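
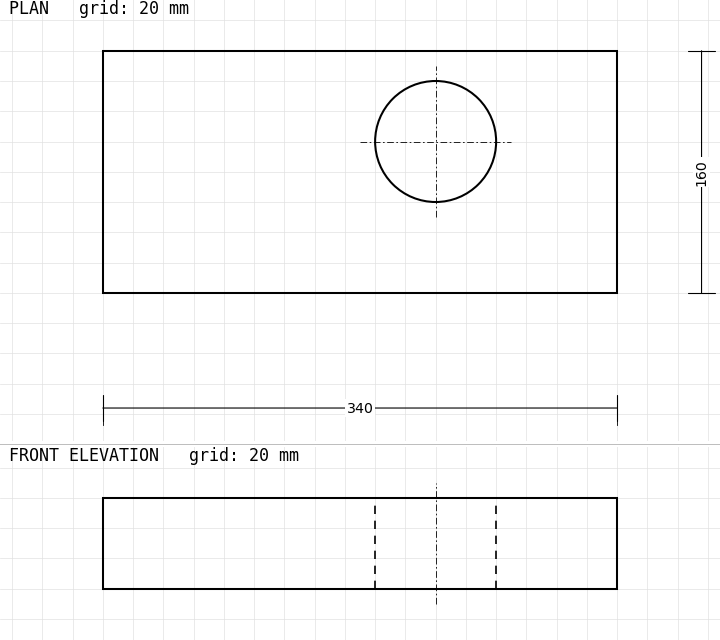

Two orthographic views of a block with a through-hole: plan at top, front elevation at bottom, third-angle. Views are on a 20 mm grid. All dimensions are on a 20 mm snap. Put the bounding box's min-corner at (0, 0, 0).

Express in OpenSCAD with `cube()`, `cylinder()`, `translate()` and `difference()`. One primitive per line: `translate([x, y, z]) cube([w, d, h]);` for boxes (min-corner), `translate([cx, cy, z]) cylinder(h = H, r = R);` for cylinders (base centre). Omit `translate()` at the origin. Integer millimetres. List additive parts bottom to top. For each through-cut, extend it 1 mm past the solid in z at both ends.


difference() {
  cube([340, 160, 60]);
  translate([220, 100, -1]) cylinder(h = 62, r = 40);
}


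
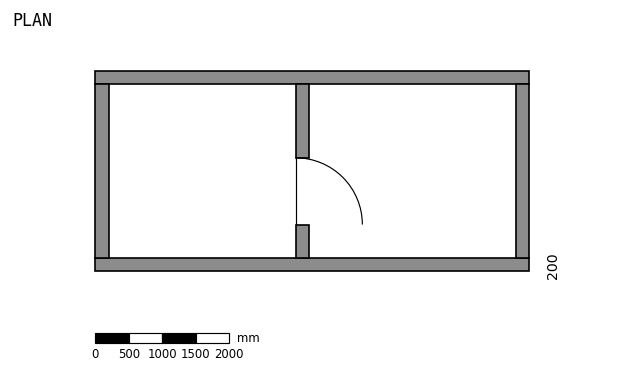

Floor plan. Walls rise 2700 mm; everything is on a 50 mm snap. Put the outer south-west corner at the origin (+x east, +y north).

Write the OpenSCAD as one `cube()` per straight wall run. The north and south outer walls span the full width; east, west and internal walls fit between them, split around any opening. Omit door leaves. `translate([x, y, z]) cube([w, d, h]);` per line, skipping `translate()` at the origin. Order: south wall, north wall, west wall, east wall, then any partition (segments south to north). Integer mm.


cube([6500, 200, 2700]);
translate([0, 2800, 0]) cube([6500, 200, 2700]);
translate([0, 200, 0]) cube([200, 2600, 2700]);
translate([6300, 200, 0]) cube([200, 2600, 2700]);
translate([3000, 200, 0]) cube([200, 500, 2700]);
translate([3000, 1700, 0]) cube([200, 1100, 2700]);


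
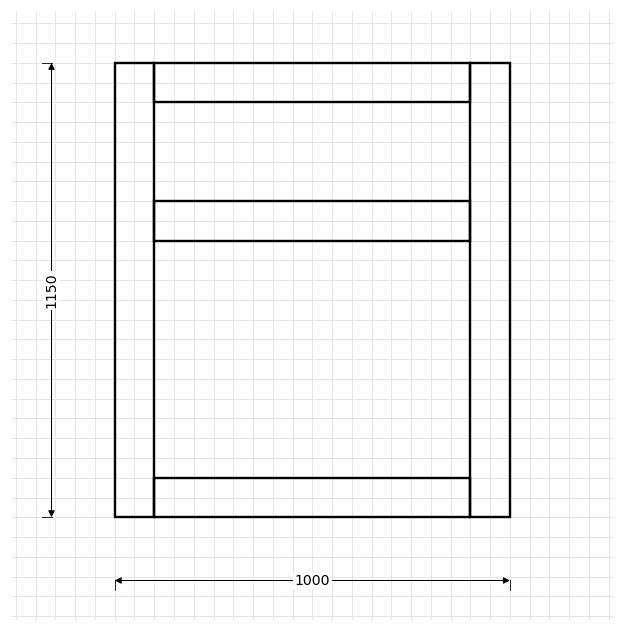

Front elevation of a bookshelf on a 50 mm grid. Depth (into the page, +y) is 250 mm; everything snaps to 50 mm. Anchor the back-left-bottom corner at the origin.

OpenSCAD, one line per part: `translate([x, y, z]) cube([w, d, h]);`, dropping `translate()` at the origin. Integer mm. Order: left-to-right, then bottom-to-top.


cube([100, 250, 1150]);
translate([100, 0, 0]) cube([800, 250, 100]);
translate([100, 0, 700]) cube([800, 250, 100]);
translate([100, 0, 1050]) cube([800, 250, 100]);
translate([900, 0, 0]) cube([100, 250, 1150]);


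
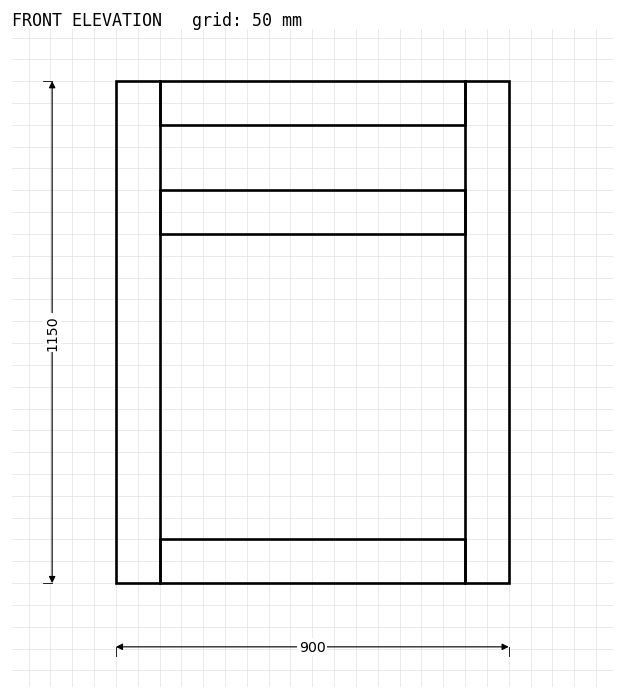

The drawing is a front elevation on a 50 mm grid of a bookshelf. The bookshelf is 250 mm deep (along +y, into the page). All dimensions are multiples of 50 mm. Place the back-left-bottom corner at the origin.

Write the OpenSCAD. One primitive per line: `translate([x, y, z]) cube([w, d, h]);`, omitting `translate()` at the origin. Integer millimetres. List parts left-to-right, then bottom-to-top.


cube([100, 250, 1150]);
translate([100, 0, 0]) cube([700, 250, 100]);
translate([100, 0, 800]) cube([700, 250, 100]);
translate([100, 0, 1050]) cube([700, 250, 100]);
translate([800, 0, 0]) cube([100, 250, 1150]);


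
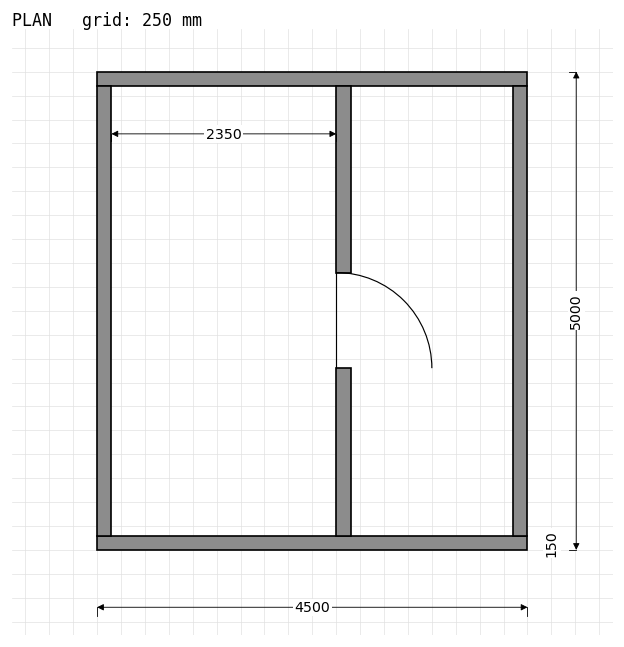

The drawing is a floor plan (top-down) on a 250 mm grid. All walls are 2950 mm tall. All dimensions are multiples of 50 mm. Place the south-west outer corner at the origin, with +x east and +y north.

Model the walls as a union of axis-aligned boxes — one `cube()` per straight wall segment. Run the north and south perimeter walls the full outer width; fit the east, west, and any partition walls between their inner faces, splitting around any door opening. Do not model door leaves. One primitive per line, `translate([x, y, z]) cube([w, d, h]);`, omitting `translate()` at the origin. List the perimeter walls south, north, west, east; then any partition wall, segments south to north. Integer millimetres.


cube([4500, 150, 2950]);
translate([0, 4850, 0]) cube([4500, 150, 2950]);
translate([0, 150, 0]) cube([150, 4700, 2950]);
translate([4350, 150, 0]) cube([150, 4700, 2950]);
translate([2500, 150, 0]) cube([150, 1750, 2950]);
translate([2500, 2900, 0]) cube([150, 1950, 2950]);


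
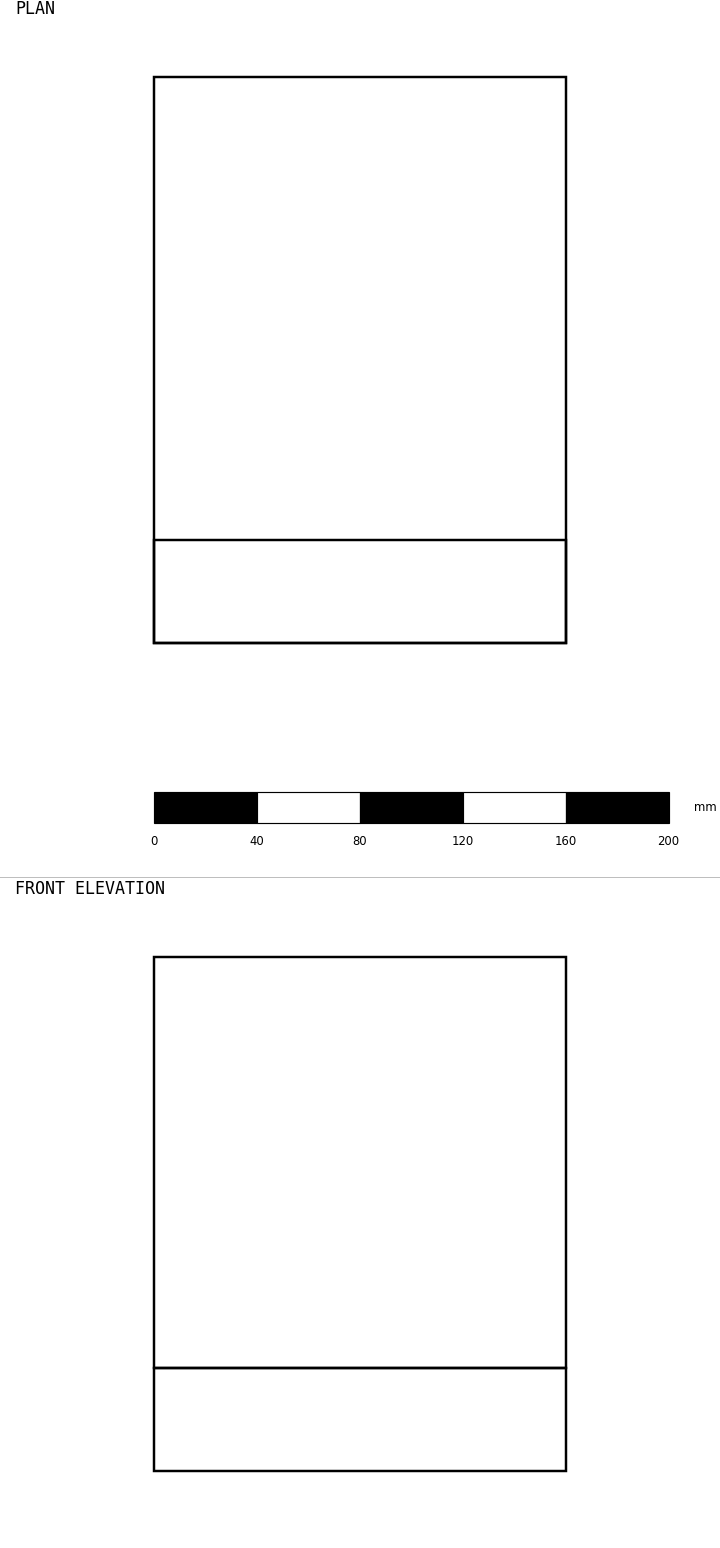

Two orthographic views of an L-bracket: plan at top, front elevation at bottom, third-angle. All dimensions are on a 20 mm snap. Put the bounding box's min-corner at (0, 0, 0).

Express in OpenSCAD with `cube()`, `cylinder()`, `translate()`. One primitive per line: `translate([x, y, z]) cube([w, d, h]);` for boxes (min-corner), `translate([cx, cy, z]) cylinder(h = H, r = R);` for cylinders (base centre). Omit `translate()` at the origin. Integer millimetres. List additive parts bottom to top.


cube([160, 220, 40]);
translate([0, 0, 40]) cube([160, 40, 160]);


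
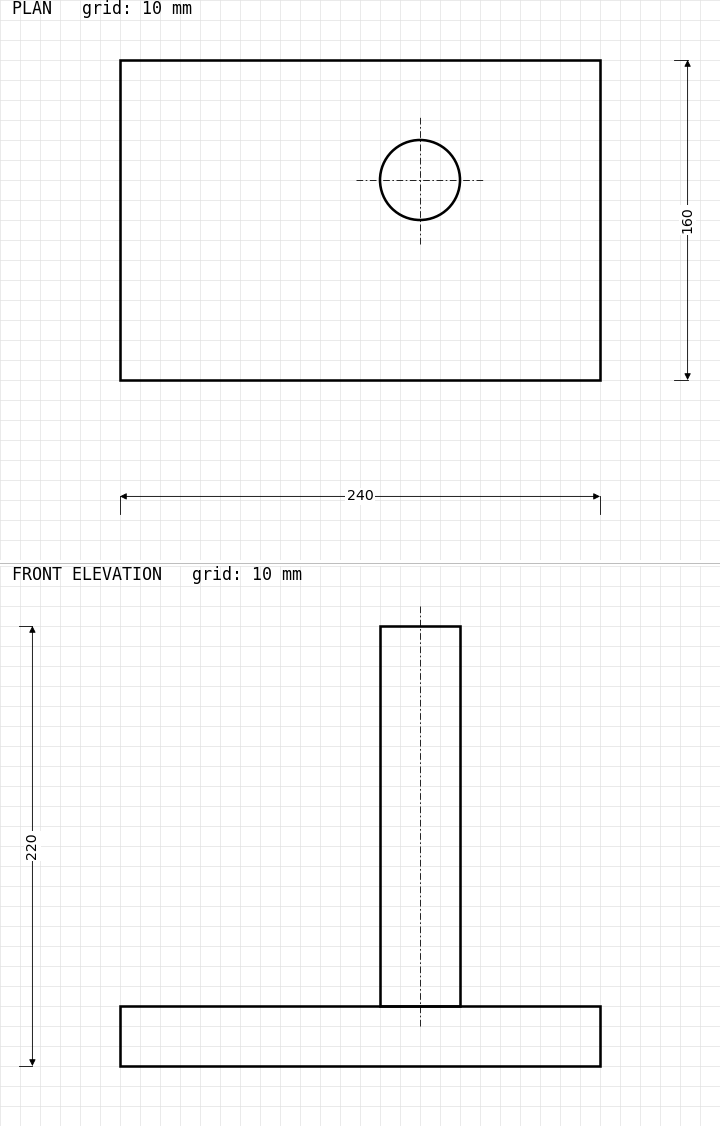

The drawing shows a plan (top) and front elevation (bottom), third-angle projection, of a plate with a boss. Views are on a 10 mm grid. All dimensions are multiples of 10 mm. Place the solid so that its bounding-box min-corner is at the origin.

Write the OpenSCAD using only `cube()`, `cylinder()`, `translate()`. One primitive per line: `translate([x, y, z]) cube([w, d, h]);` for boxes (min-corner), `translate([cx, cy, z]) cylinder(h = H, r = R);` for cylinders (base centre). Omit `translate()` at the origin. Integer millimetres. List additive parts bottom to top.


cube([240, 160, 30]);
translate([150, 100, 30]) cylinder(h = 190, r = 20);


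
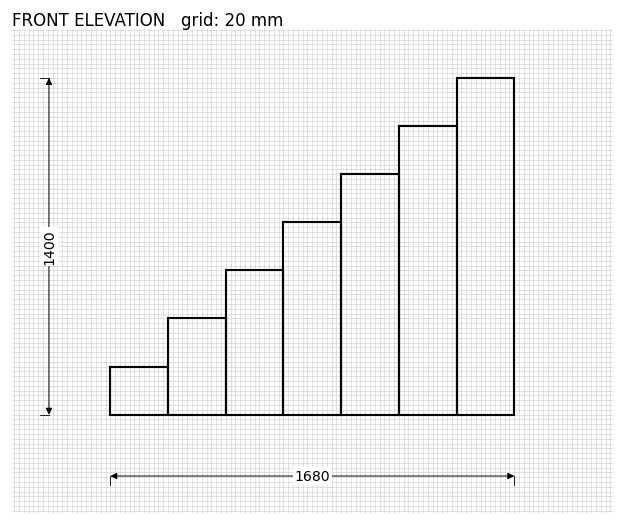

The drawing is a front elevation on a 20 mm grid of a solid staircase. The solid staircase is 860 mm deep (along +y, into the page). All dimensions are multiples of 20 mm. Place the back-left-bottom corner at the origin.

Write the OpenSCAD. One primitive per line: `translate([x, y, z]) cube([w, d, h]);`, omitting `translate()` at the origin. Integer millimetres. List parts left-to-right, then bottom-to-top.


cube([240, 860, 200]);
translate([240, 0, 0]) cube([240, 860, 400]);
translate([480, 0, 0]) cube([240, 860, 600]);
translate([720, 0, 0]) cube([240, 860, 800]);
translate([960, 0, 0]) cube([240, 860, 1000]);
translate([1200, 0, 0]) cube([240, 860, 1200]);
translate([1440, 0, 0]) cube([240, 860, 1400]);


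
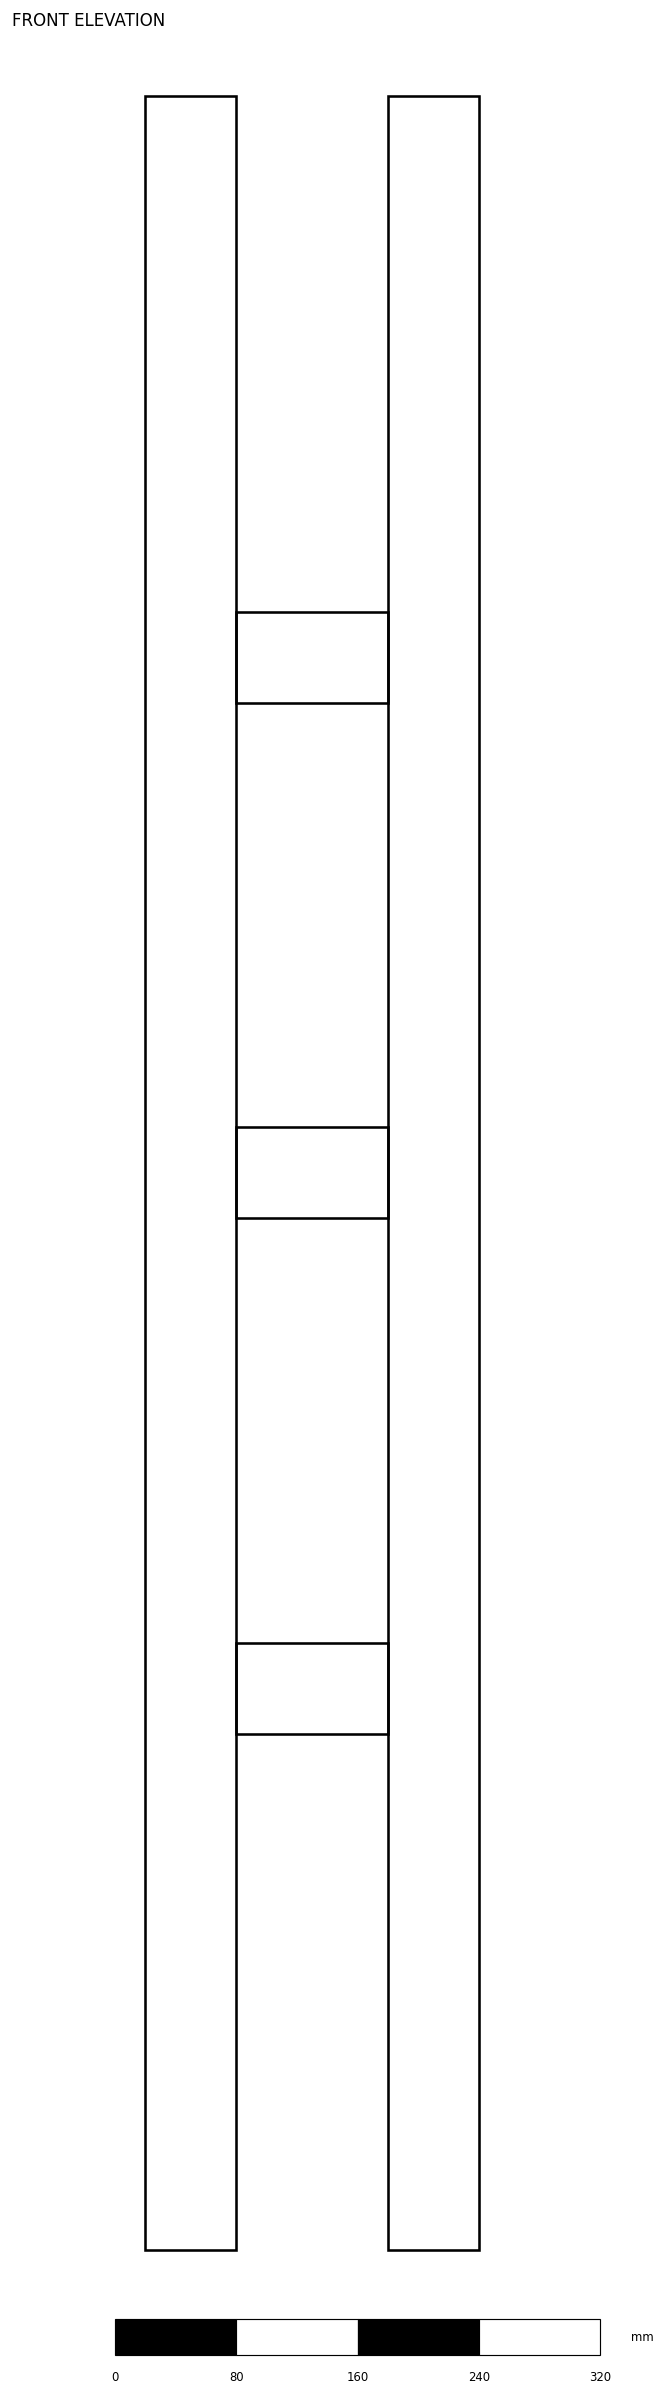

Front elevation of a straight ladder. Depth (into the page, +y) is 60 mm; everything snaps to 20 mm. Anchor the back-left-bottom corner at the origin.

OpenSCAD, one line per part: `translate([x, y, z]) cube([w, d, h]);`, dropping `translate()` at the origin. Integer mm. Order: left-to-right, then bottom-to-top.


cube([60, 60, 1420]);
translate([60, 0, 340]) cube([100, 60, 60]);
translate([60, 0, 680]) cube([100, 60, 60]);
translate([60, 0, 1020]) cube([100, 60, 60]);
translate([160, 0, 0]) cube([60, 60, 1420]);


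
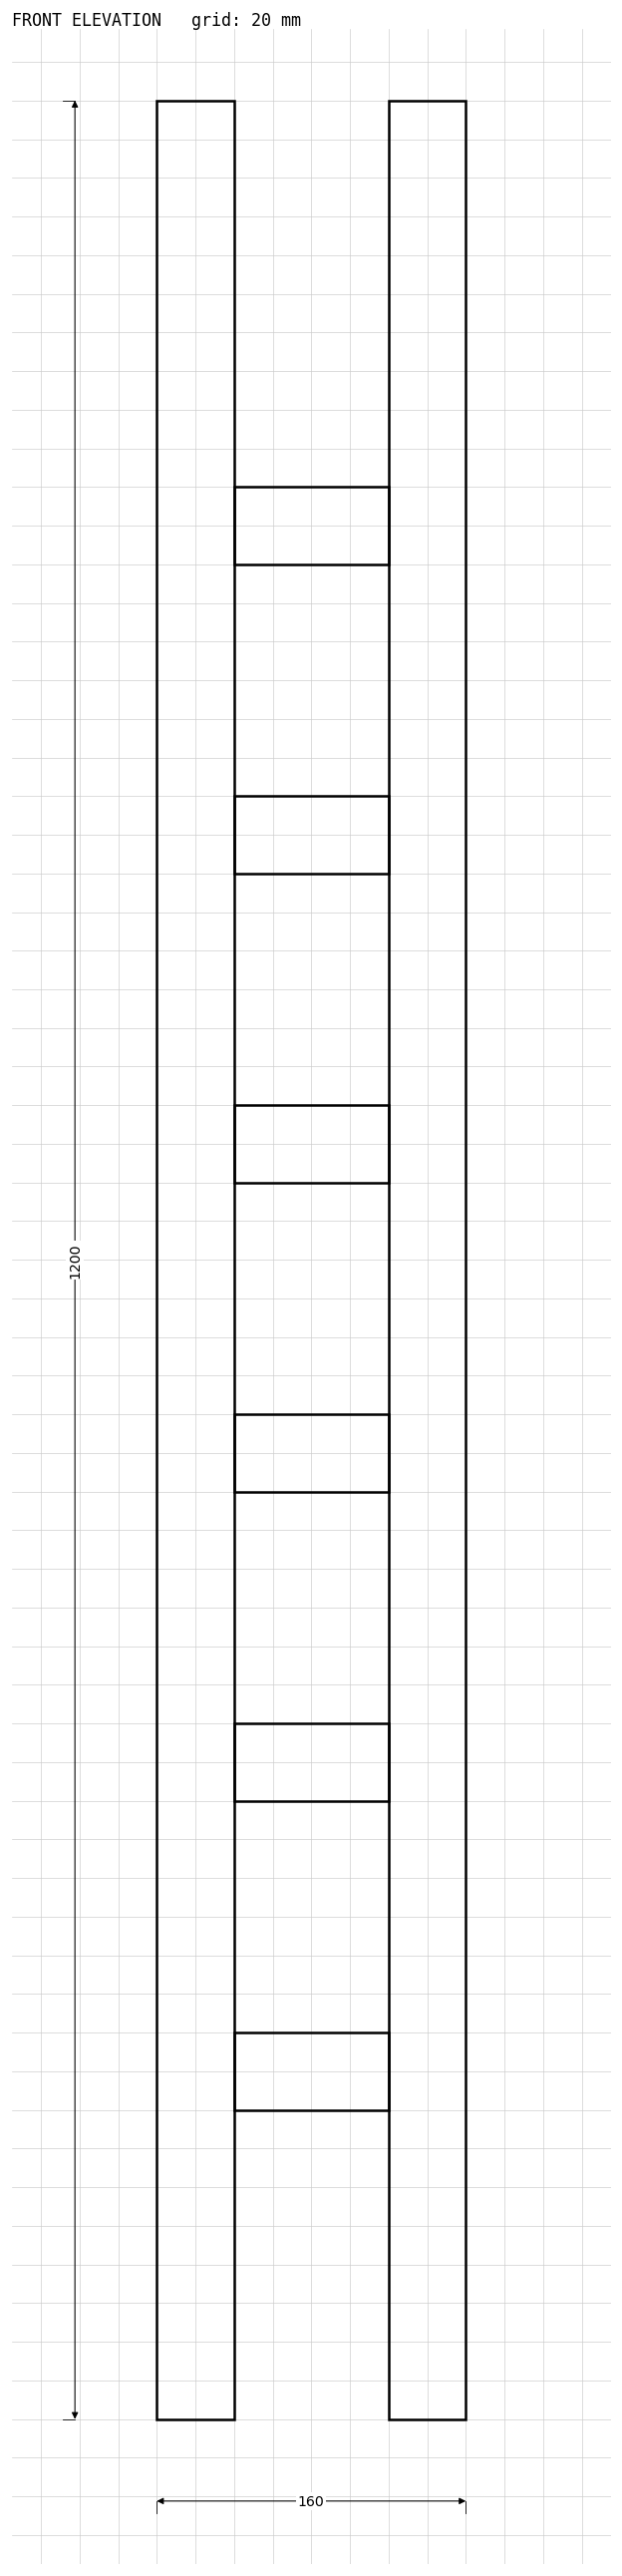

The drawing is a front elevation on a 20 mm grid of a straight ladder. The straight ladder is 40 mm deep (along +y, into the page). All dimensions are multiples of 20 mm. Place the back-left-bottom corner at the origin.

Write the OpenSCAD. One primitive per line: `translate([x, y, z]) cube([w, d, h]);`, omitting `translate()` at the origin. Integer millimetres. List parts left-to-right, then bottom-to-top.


cube([40, 40, 1200]);
translate([40, 0, 160]) cube([80, 40, 40]);
translate([40, 0, 320]) cube([80, 40, 40]);
translate([40, 0, 480]) cube([80, 40, 40]);
translate([40, 0, 640]) cube([80, 40, 40]);
translate([40, 0, 800]) cube([80, 40, 40]);
translate([40, 0, 960]) cube([80, 40, 40]);
translate([120, 0, 0]) cube([40, 40, 1200]);


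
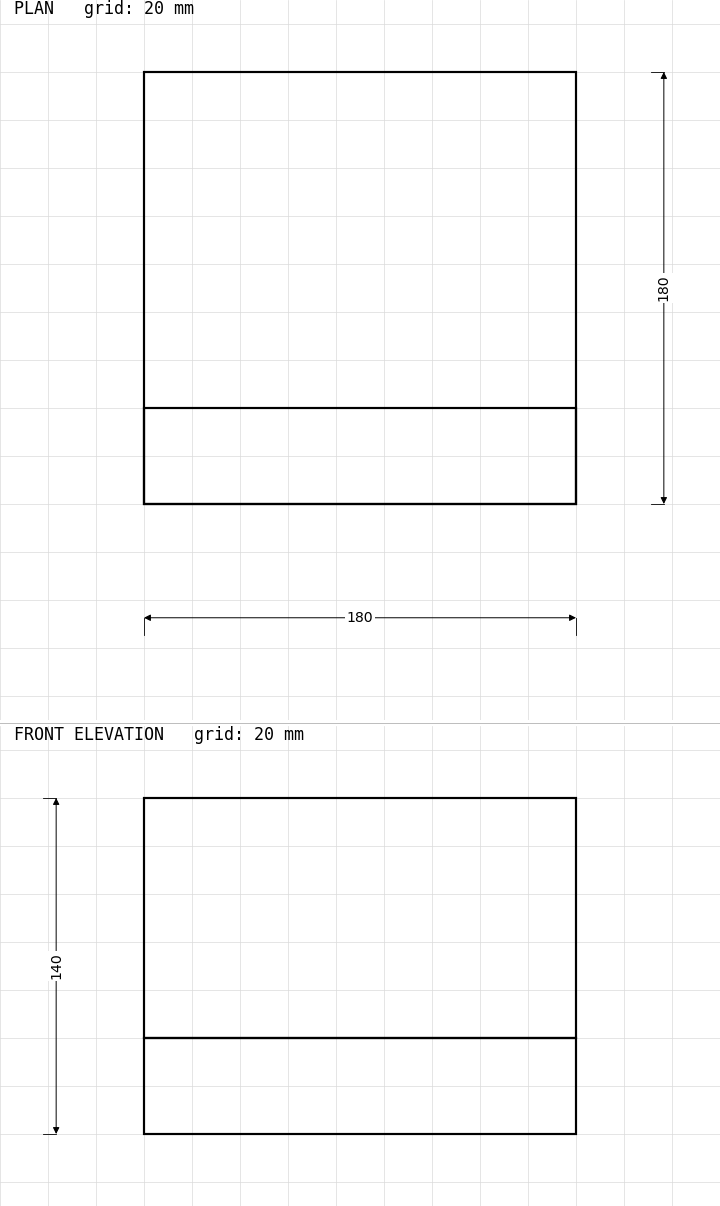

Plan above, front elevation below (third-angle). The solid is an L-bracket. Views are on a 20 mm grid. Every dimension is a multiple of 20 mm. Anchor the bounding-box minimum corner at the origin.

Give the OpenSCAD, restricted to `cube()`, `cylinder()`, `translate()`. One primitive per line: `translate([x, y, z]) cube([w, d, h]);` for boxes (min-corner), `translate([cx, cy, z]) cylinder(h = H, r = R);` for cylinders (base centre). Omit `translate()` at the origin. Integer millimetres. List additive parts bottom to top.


cube([180, 180, 40]);
translate([0, 0, 40]) cube([180, 40, 100]);


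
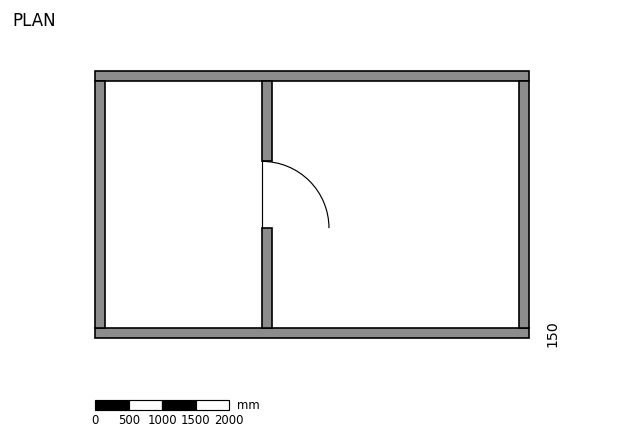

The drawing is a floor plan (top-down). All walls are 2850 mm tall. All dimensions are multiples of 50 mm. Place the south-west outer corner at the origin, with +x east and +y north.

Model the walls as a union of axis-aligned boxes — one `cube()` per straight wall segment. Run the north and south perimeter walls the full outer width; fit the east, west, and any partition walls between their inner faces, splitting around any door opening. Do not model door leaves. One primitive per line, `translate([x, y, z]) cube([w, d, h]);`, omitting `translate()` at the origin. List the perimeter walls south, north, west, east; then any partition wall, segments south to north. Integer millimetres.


cube([6500, 150, 2850]);
translate([0, 3850, 0]) cube([6500, 150, 2850]);
translate([0, 150, 0]) cube([150, 3700, 2850]);
translate([6350, 150, 0]) cube([150, 3700, 2850]);
translate([2500, 150, 0]) cube([150, 1500, 2850]);
translate([2500, 2650, 0]) cube([150, 1200, 2850]);


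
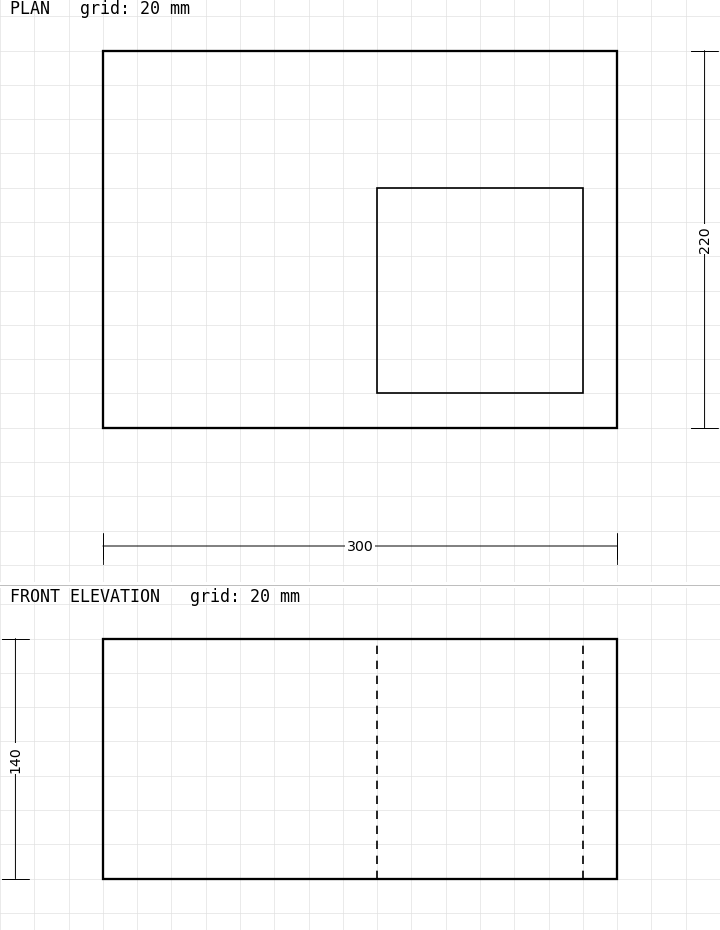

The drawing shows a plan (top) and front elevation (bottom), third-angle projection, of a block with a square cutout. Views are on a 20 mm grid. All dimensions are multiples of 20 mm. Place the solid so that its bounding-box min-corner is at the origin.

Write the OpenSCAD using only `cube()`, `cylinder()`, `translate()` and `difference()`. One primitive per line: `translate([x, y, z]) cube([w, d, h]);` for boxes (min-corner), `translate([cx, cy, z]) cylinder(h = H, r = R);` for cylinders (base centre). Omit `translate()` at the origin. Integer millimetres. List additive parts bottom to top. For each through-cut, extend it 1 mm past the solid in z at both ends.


difference() {
  cube([300, 220, 140]);
  translate([160, 20, -1]) cube([120, 120, 142]);
}


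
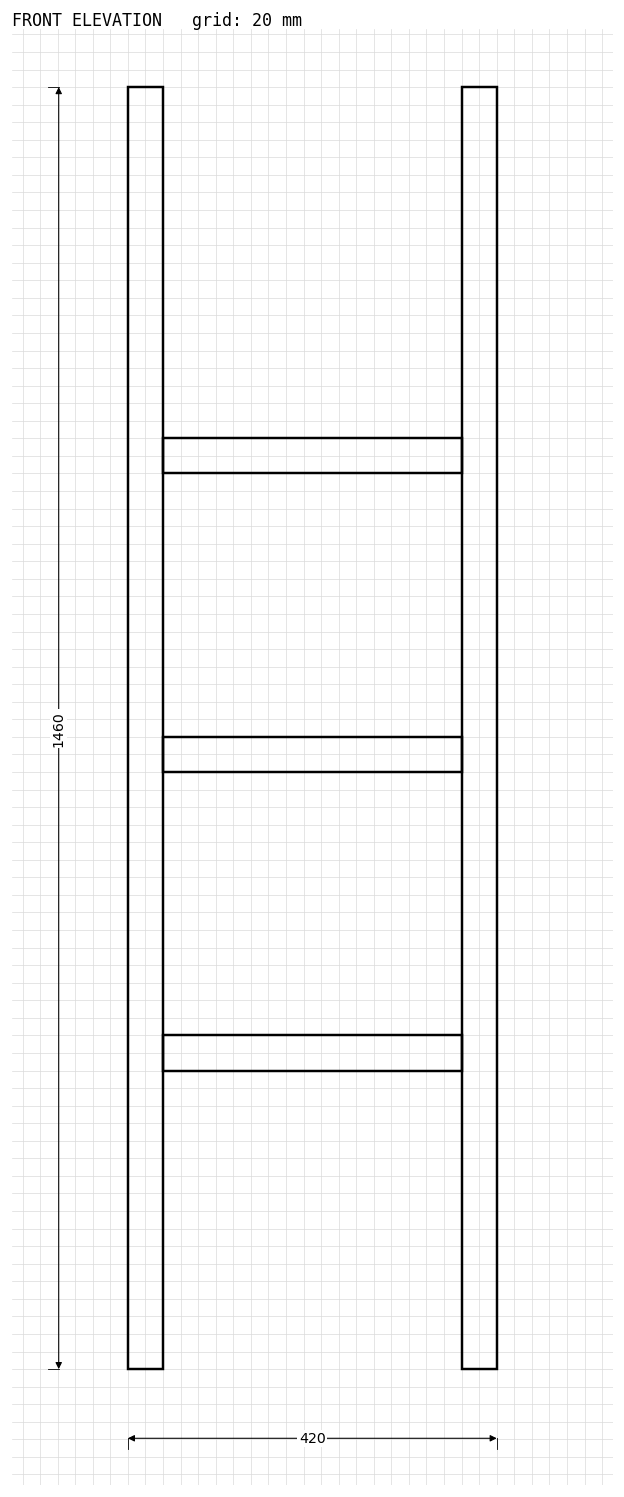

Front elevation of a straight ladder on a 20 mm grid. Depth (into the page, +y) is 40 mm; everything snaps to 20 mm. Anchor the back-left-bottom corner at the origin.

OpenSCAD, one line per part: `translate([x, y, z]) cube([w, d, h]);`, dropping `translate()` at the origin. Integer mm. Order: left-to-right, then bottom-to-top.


cube([40, 40, 1460]);
translate([40, 0, 340]) cube([340, 40, 40]);
translate([40, 0, 680]) cube([340, 40, 40]);
translate([40, 0, 1020]) cube([340, 40, 40]);
translate([380, 0, 0]) cube([40, 40, 1460]);


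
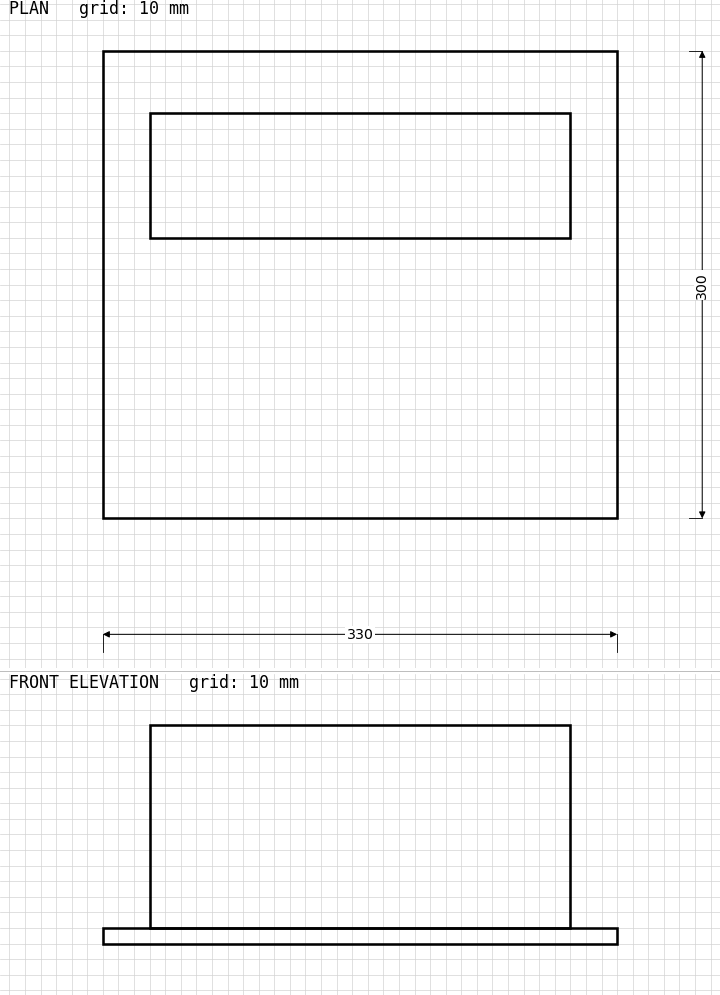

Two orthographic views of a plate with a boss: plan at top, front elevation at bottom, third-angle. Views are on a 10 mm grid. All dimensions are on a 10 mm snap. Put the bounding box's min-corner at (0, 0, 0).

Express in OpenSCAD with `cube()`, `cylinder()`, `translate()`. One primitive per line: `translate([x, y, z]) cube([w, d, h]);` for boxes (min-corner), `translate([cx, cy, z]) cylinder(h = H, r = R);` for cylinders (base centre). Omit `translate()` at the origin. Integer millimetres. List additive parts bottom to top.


cube([330, 300, 10]);
translate([30, 180, 10]) cube([270, 80, 130]);


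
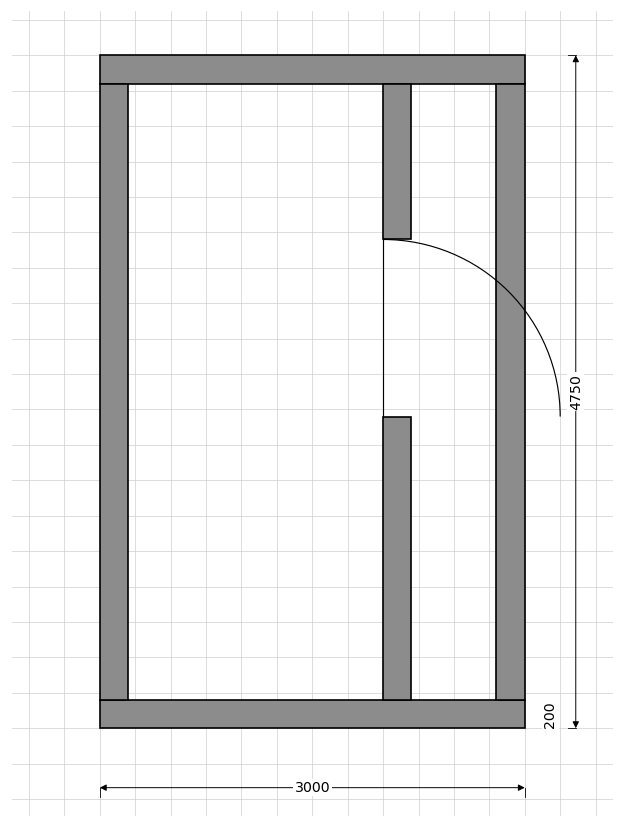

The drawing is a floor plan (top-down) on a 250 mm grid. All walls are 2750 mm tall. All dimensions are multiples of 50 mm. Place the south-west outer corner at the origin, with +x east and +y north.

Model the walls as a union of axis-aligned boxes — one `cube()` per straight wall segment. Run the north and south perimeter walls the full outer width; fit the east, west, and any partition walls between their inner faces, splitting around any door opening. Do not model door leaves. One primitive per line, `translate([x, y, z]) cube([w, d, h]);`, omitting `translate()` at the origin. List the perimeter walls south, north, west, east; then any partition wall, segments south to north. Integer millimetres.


cube([3000, 200, 2750]);
translate([0, 4550, 0]) cube([3000, 200, 2750]);
translate([0, 200, 0]) cube([200, 4350, 2750]);
translate([2800, 200, 0]) cube([200, 4350, 2750]);
translate([2000, 200, 0]) cube([200, 2000, 2750]);
translate([2000, 3450, 0]) cube([200, 1100, 2750]);


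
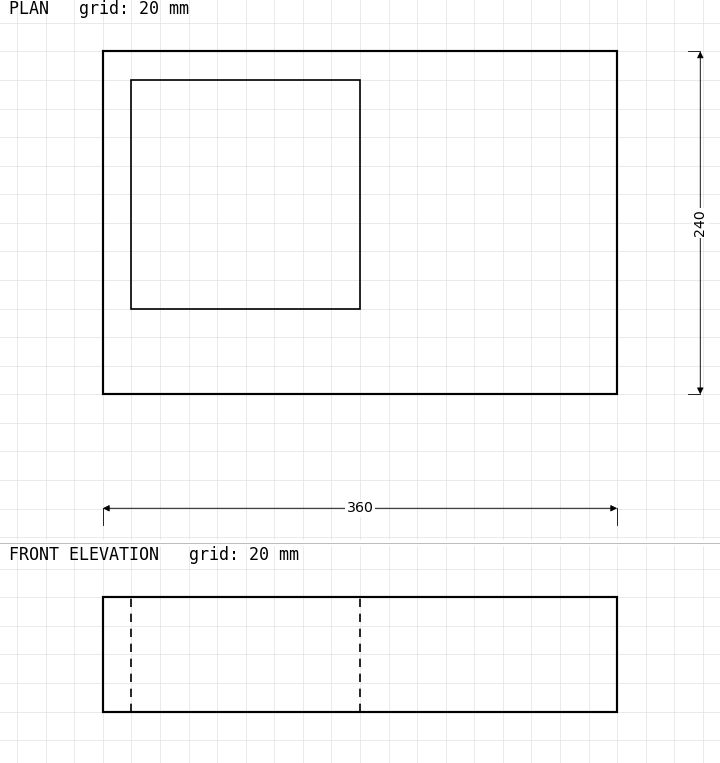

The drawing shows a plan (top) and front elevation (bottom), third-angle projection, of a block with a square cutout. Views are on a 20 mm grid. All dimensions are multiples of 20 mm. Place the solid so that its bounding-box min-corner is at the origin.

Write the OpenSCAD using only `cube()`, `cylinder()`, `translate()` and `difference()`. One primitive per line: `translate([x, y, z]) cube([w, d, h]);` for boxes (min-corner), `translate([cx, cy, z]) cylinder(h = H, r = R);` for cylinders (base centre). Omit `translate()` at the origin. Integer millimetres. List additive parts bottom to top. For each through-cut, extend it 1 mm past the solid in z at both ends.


difference() {
  cube([360, 240, 80]);
  translate([20, 60, -1]) cube([160, 160, 82]);
}


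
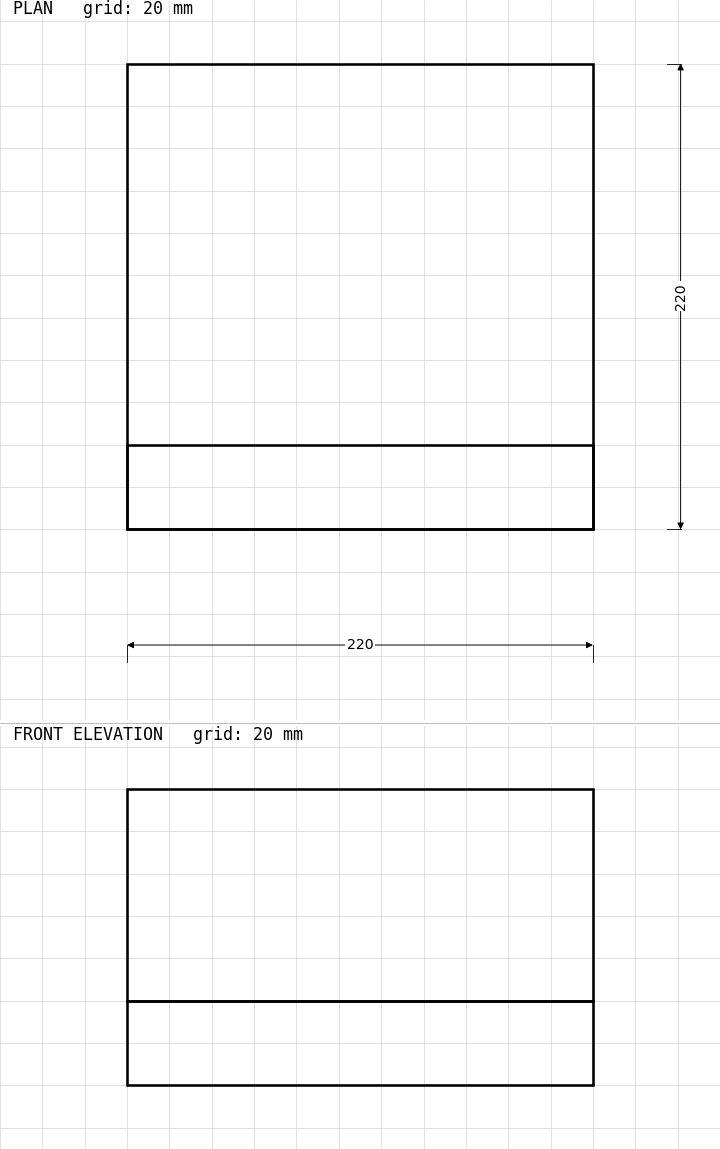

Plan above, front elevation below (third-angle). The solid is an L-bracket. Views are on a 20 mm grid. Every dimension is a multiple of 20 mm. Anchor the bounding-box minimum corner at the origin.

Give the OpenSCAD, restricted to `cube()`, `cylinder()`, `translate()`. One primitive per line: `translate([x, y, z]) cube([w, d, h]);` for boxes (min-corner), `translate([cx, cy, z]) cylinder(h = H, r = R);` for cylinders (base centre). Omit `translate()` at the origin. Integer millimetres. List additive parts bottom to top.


cube([220, 220, 40]);
translate([0, 0, 40]) cube([220, 40, 100]);


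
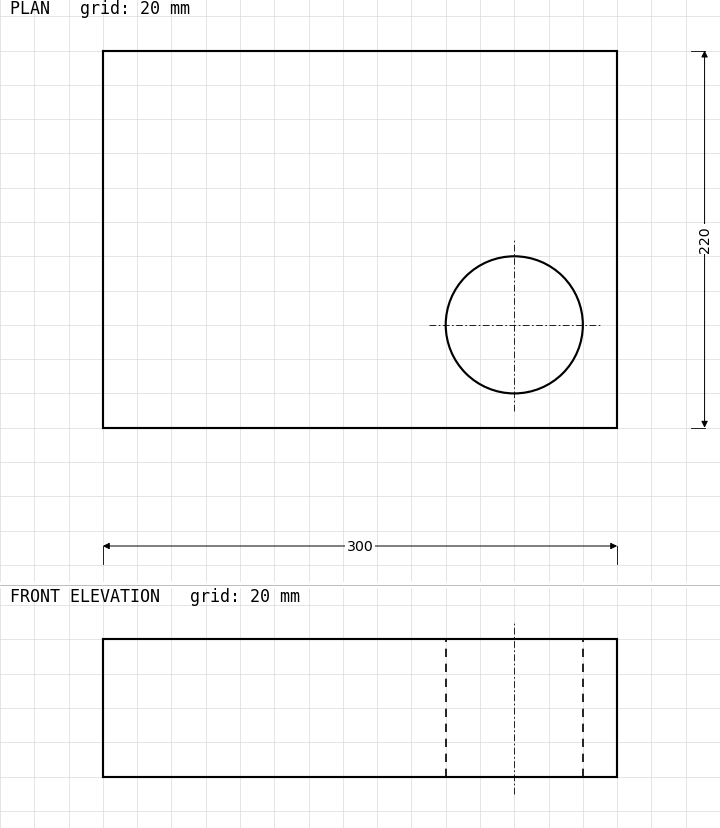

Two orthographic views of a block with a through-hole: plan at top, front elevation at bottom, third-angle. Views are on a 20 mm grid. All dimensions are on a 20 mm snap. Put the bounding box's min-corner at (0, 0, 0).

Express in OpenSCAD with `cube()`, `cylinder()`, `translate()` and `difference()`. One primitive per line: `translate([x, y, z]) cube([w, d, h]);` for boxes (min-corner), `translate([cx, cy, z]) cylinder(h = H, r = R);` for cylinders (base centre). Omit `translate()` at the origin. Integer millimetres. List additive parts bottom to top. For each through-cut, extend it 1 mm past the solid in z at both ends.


difference() {
  cube([300, 220, 80]);
  translate([240, 60, -1]) cylinder(h = 82, r = 40);
}


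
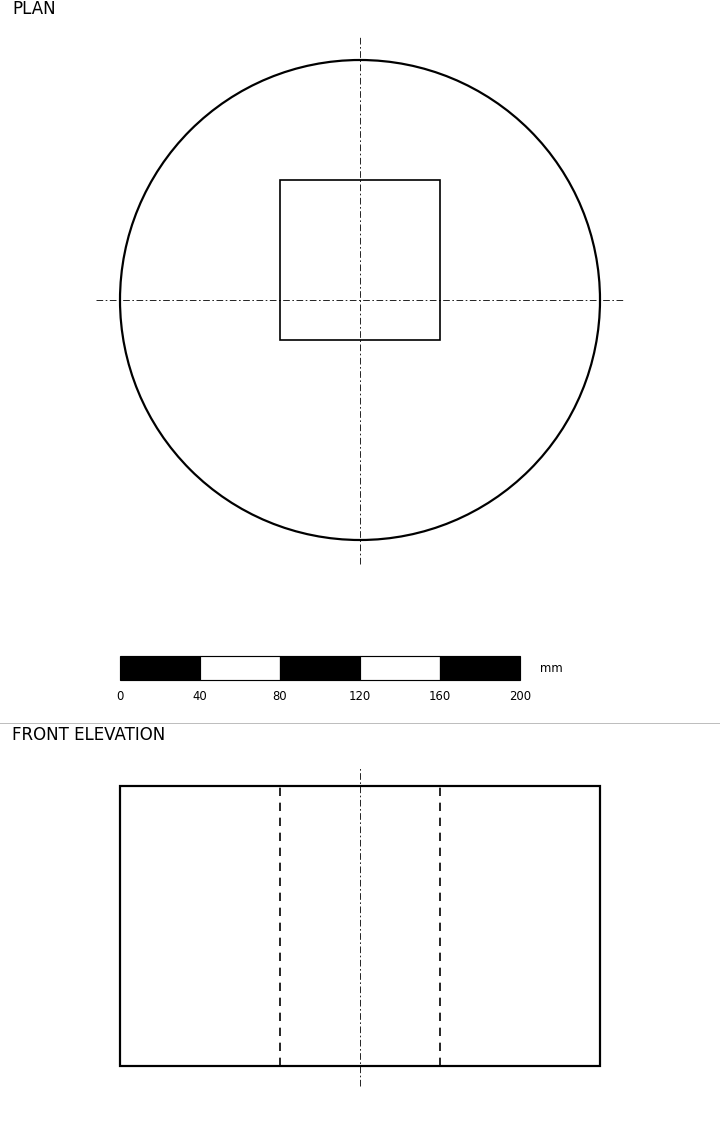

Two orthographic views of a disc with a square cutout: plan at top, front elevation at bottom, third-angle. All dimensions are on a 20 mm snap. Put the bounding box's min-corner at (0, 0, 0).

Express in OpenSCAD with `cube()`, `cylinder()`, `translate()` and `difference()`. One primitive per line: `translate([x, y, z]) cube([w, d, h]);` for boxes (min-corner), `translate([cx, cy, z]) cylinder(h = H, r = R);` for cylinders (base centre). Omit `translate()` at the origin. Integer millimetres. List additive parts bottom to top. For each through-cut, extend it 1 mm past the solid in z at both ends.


difference() {
  translate([120, 120, 0]) cylinder(h = 140, r = 120);
  translate([80, 100, -1]) cube([80, 80, 142]);
}


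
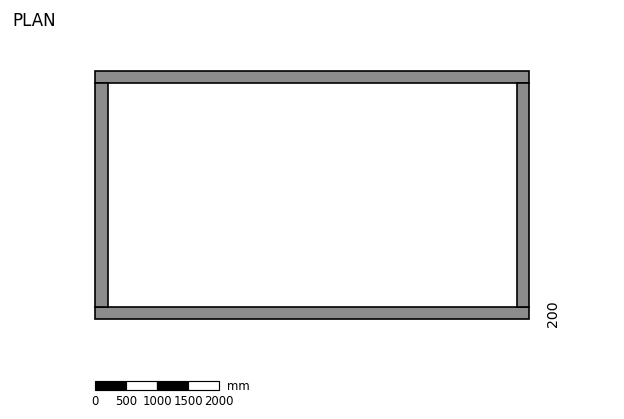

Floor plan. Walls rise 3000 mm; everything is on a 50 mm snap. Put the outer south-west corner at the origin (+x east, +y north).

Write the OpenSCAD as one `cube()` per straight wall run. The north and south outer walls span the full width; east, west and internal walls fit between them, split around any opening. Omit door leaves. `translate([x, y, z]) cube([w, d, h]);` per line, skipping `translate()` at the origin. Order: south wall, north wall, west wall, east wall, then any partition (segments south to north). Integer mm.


cube([7000, 200, 3000]);
translate([0, 3800, 0]) cube([7000, 200, 3000]);
translate([0, 200, 0]) cube([200, 3600, 3000]);
translate([6800, 200, 0]) cube([200, 3600, 3000]);


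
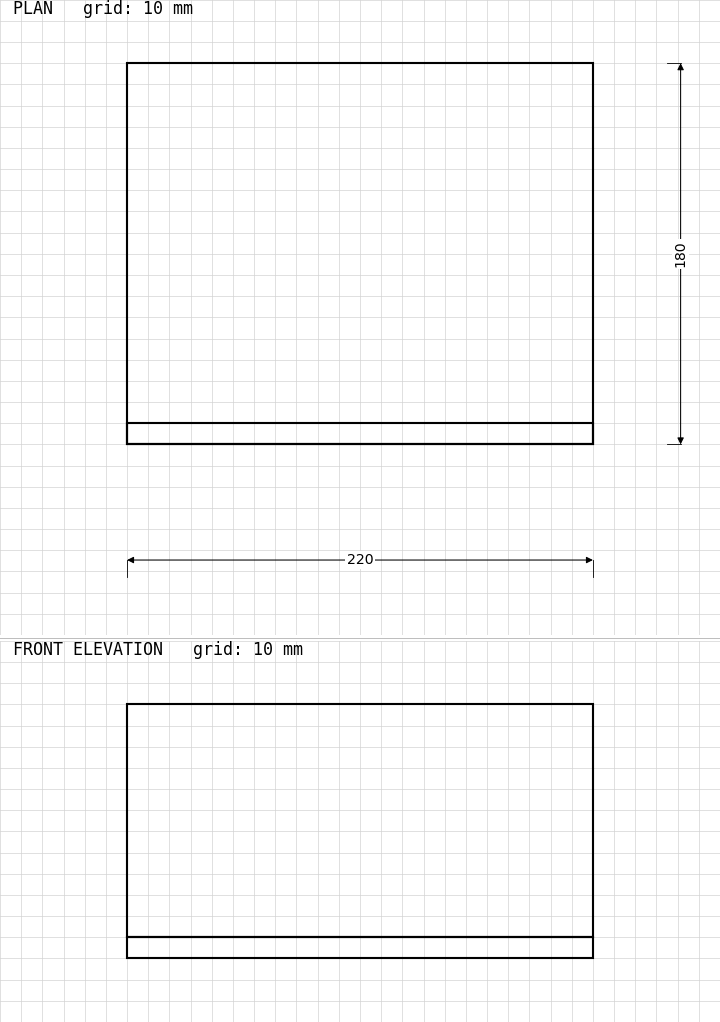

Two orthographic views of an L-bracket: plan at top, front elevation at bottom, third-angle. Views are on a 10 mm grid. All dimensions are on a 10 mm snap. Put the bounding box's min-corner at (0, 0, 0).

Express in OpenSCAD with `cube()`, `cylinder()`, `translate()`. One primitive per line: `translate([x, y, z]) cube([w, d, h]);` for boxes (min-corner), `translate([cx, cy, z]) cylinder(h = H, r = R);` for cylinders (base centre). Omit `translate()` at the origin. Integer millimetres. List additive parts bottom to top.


cube([220, 180, 10]);
translate([0, 0, 10]) cube([220, 10, 110]);


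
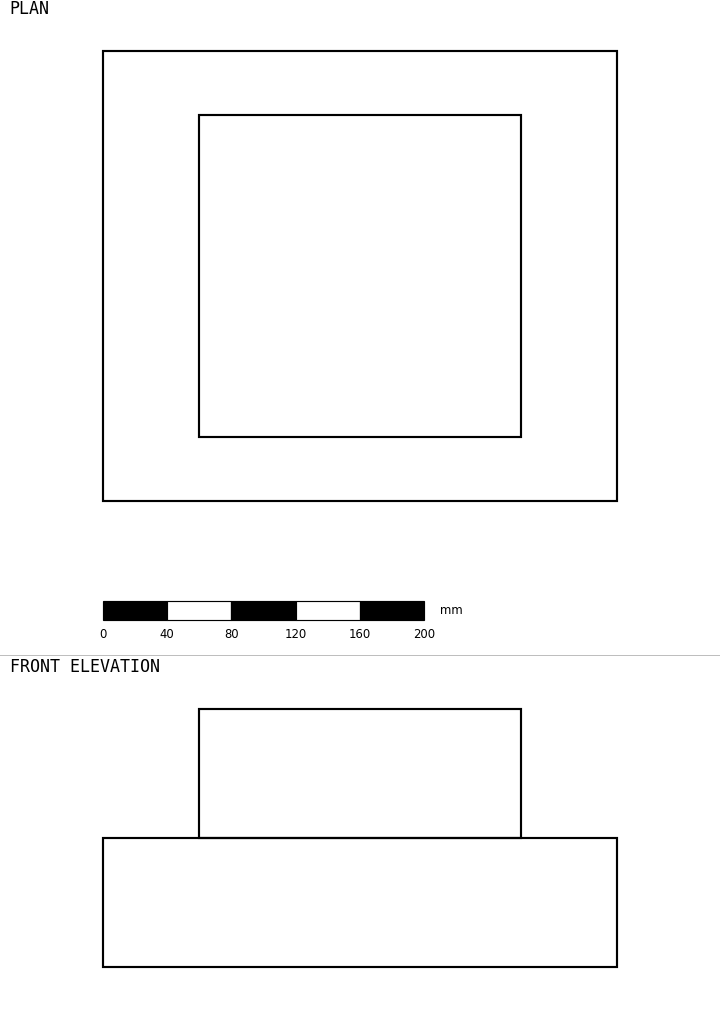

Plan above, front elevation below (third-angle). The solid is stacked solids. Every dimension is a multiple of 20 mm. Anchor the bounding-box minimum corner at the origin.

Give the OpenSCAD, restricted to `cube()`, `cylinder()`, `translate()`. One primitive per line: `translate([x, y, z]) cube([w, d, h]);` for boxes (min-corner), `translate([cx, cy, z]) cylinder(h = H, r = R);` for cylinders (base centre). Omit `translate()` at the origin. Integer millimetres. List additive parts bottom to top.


cube([320, 280, 80]);
translate([60, 40, 80]) cube([200, 200, 80]);


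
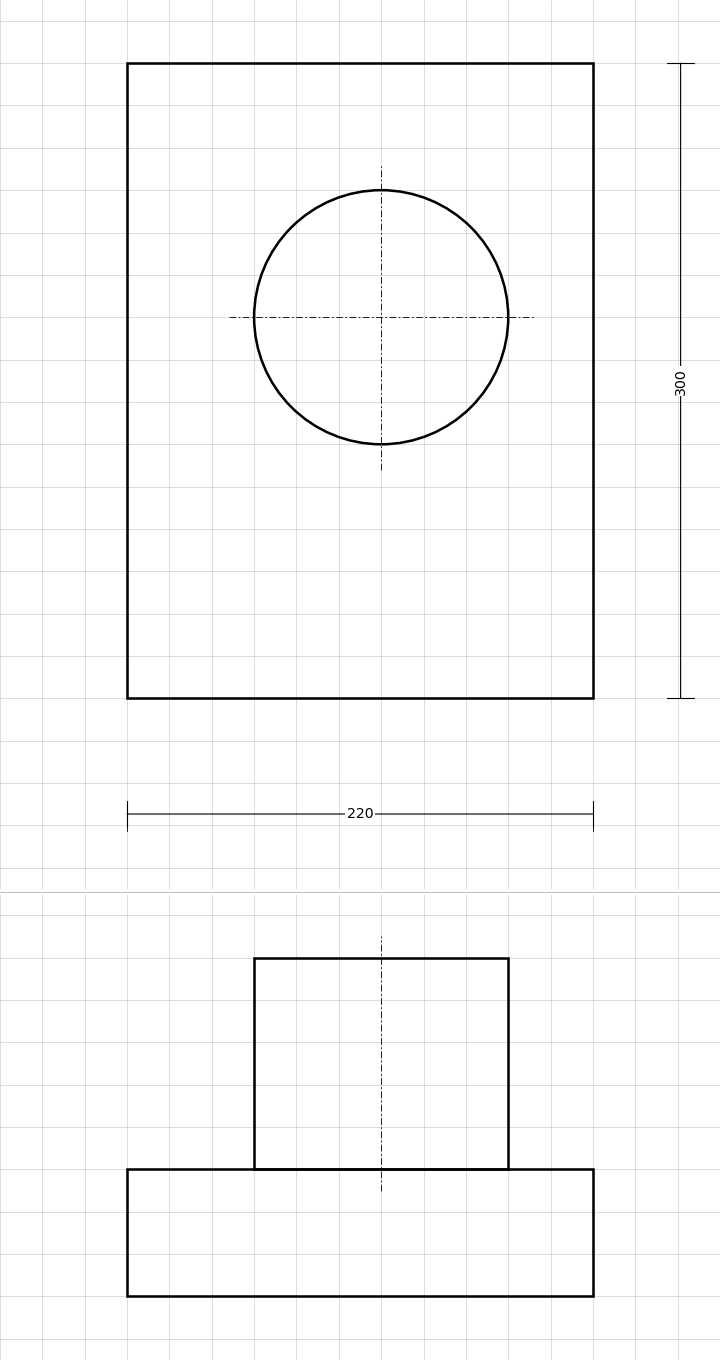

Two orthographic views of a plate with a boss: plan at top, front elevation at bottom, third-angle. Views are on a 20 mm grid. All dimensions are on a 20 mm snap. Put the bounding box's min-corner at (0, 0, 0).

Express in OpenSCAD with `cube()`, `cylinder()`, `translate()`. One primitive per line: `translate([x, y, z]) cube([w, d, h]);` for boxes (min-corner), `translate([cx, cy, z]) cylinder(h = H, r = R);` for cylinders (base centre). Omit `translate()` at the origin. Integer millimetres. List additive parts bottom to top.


cube([220, 300, 60]);
translate([120, 180, 60]) cylinder(h = 100, r = 60);


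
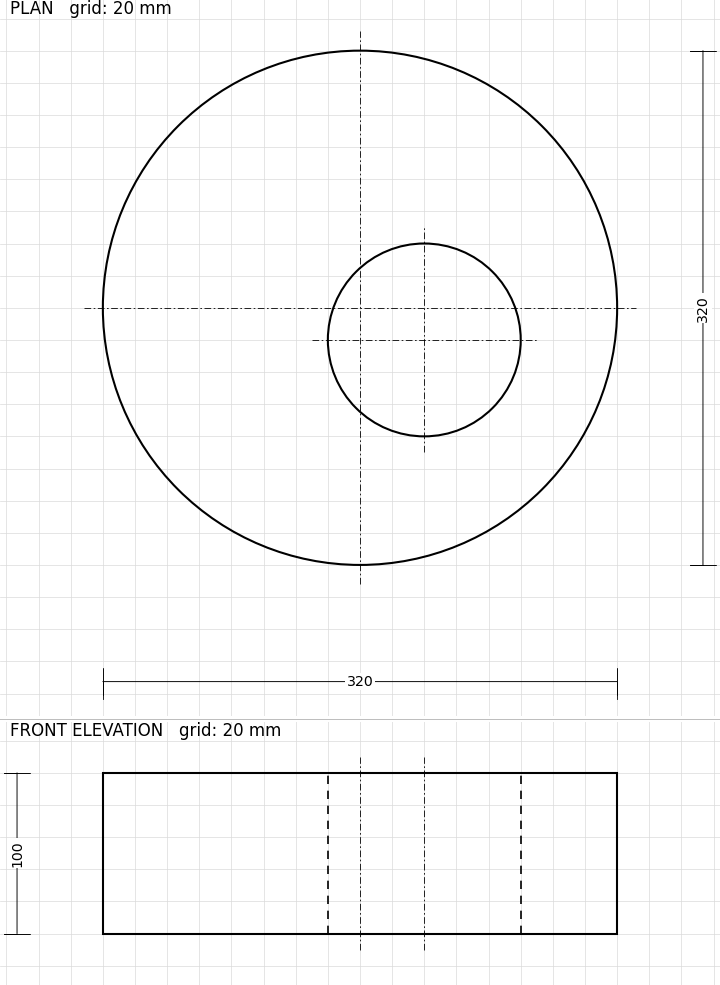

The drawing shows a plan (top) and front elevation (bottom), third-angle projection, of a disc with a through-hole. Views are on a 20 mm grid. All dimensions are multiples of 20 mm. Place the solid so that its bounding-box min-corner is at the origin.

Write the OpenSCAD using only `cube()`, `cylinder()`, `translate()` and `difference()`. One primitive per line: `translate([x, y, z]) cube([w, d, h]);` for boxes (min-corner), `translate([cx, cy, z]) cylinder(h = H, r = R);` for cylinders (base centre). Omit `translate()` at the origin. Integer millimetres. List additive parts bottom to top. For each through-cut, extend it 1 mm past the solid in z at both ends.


difference() {
  translate([160, 160, 0]) cylinder(h = 100, r = 160);
  translate([200, 140, -1]) cylinder(h = 102, r = 60);
}


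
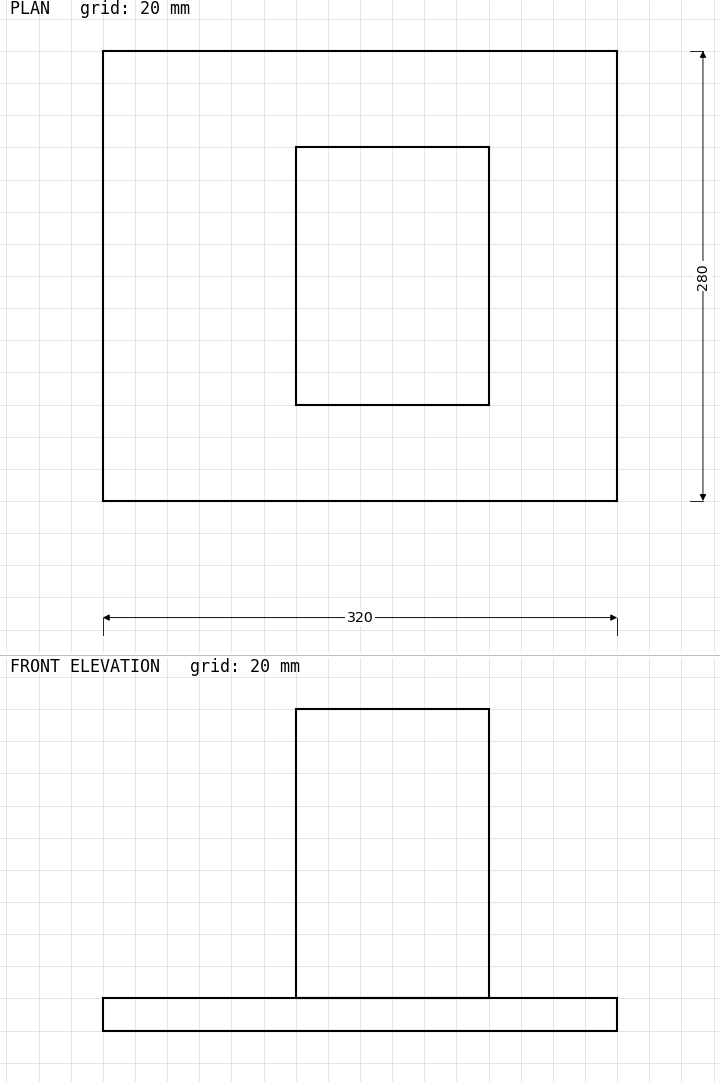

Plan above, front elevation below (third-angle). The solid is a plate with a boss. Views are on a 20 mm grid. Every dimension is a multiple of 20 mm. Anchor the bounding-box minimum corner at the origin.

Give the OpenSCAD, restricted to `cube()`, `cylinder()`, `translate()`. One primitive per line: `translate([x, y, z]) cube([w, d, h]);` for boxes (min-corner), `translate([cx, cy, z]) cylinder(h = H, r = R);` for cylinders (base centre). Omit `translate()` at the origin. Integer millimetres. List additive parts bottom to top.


cube([320, 280, 20]);
translate([120, 60, 20]) cube([120, 160, 180]);


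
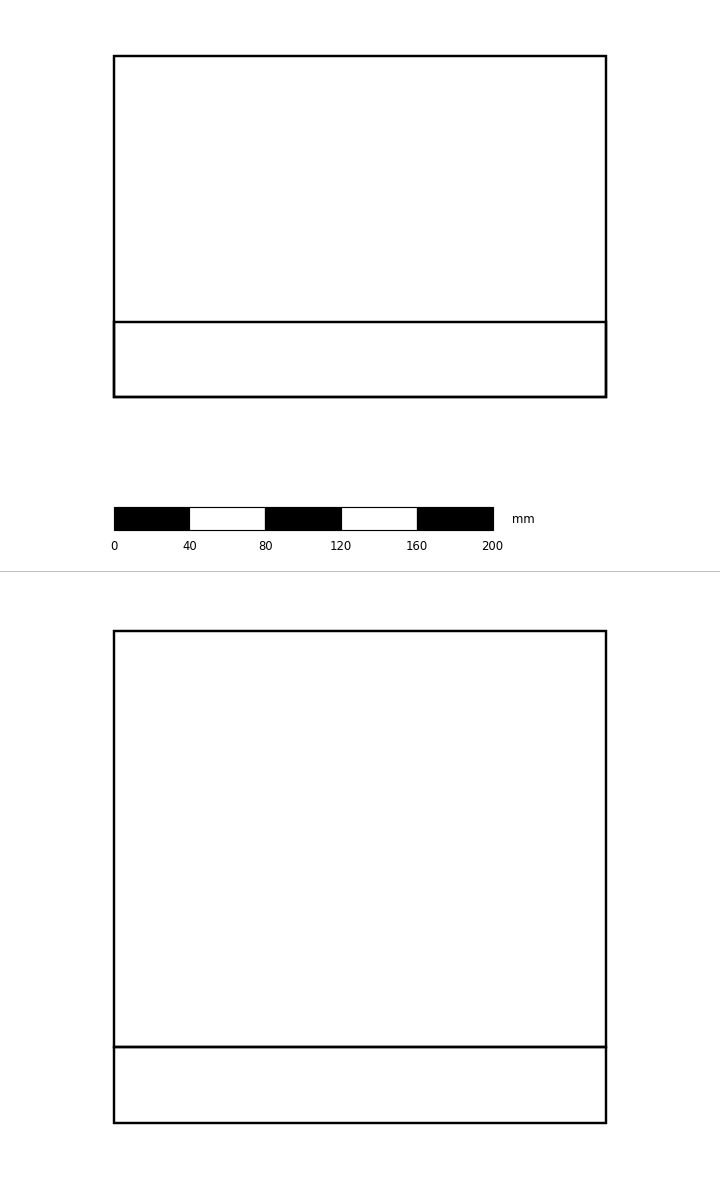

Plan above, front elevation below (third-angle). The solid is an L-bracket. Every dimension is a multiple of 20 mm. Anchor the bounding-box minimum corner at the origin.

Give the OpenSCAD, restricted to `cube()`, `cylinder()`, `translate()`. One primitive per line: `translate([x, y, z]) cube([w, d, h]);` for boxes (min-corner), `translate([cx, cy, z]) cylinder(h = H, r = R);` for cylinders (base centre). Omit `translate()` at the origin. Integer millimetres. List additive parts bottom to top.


cube([260, 180, 40]);
translate([0, 0, 40]) cube([260, 40, 220]);


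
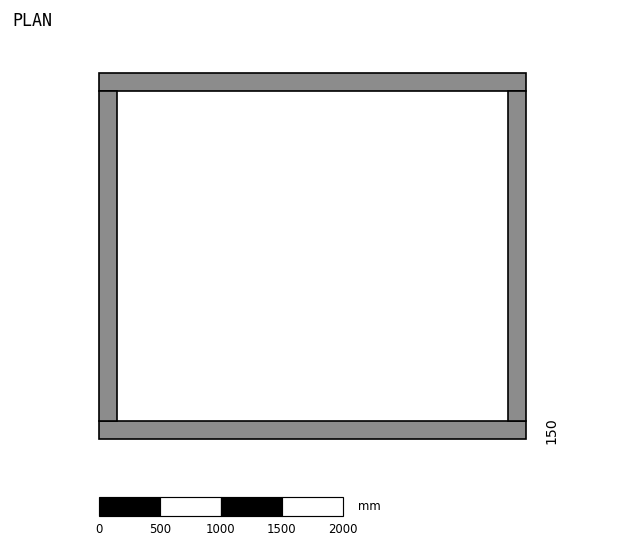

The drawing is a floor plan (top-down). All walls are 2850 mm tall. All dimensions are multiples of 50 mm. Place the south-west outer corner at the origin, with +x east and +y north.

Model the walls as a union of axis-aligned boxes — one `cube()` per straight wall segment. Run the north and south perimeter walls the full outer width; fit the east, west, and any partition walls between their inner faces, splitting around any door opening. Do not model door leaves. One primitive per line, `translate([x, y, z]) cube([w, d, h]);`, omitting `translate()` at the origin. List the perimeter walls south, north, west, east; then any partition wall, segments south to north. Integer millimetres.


cube([3500, 150, 2850]);
translate([0, 2850, 0]) cube([3500, 150, 2850]);
translate([0, 150, 0]) cube([150, 2700, 2850]);
translate([3350, 150, 0]) cube([150, 2700, 2850]);


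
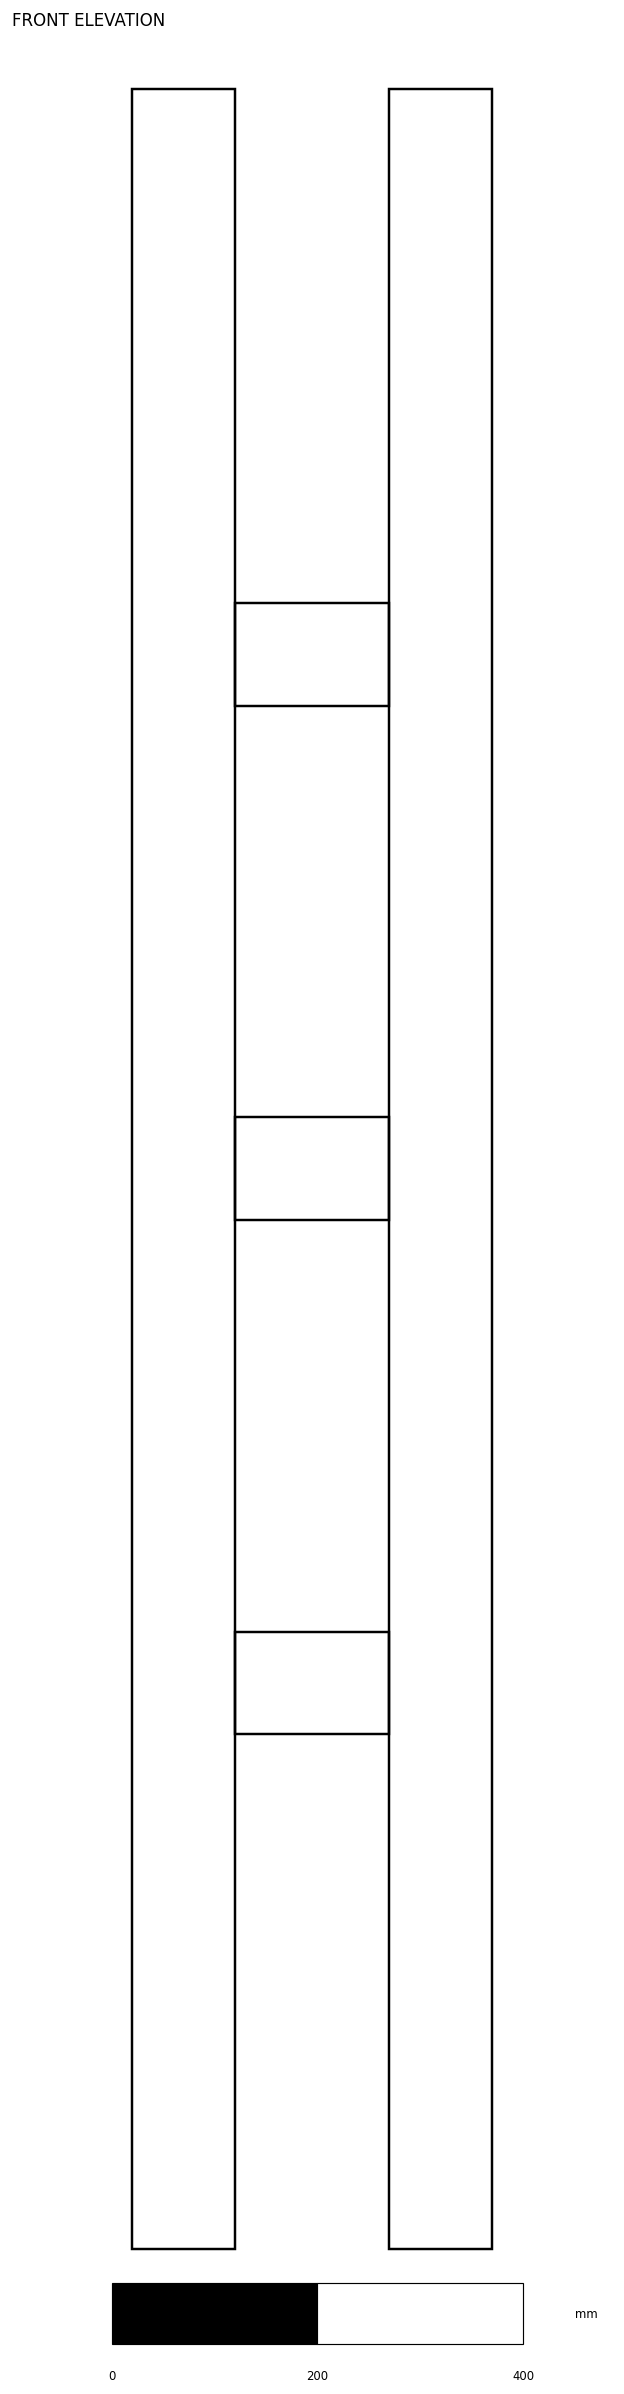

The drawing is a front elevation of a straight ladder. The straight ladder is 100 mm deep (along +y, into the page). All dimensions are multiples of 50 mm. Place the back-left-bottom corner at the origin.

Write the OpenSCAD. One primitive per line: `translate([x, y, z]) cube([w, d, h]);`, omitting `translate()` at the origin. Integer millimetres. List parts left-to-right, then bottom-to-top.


cube([100, 100, 2100]);
translate([100, 0, 500]) cube([150, 100, 100]);
translate([100, 0, 1000]) cube([150, 100, 100]);
translate([100, 0, 1500]) cube([150, 100, 100]);
translate([250, 0, 0]) cube([100, 100, 2100]);


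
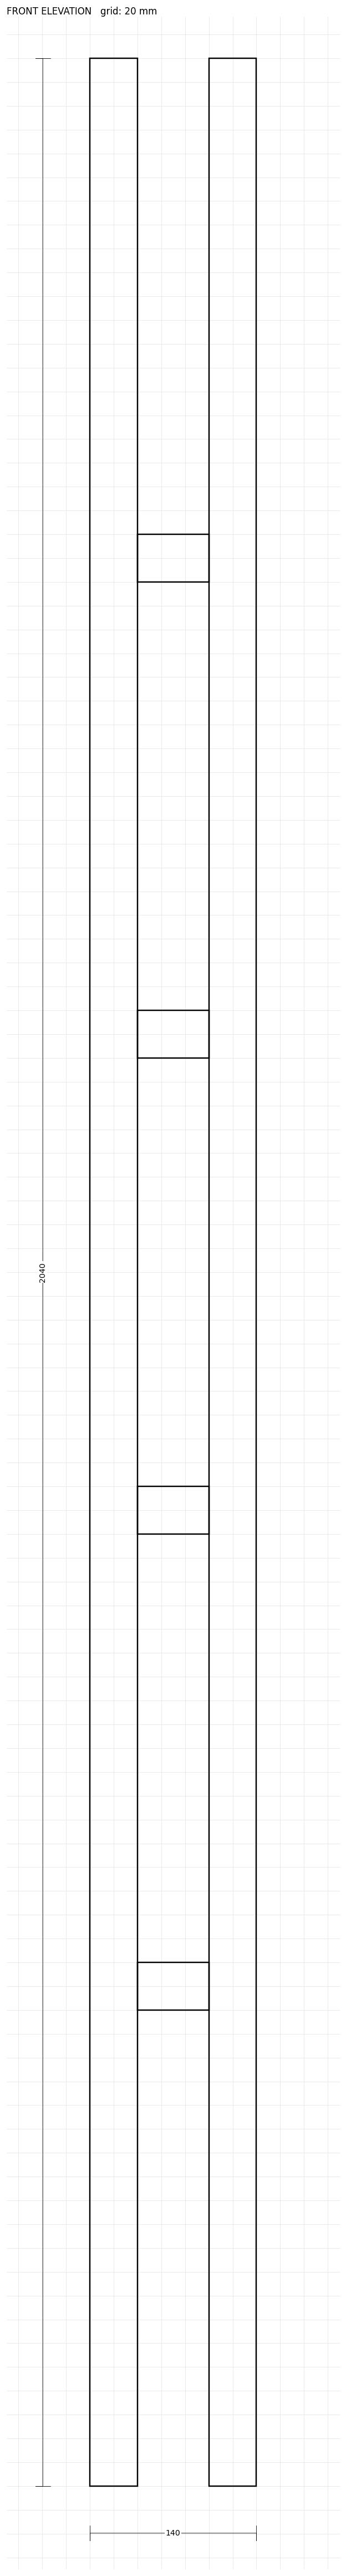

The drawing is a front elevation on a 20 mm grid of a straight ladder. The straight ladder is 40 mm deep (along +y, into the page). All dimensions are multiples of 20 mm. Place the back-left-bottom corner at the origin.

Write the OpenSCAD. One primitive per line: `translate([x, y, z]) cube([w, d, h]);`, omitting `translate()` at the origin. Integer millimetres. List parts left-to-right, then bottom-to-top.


cube([40, 40, 2040]);
translate([40, 0, 400]) cube([60, 40, 40]);
translate([40, 0, 800]) cube([60, 40, 40]);
translate([40, 0, 1200]) cube([60, 40, 40]);
translate([40, 0, 1600]) cube([60, 40, 40]);
translate([100, 0, 0]) cube([40, 40, 2040]);


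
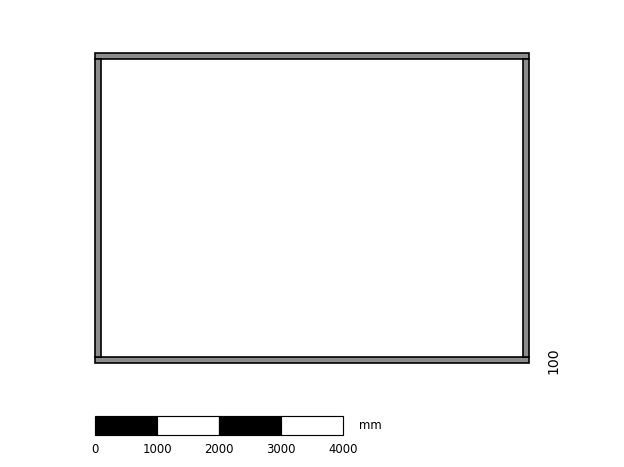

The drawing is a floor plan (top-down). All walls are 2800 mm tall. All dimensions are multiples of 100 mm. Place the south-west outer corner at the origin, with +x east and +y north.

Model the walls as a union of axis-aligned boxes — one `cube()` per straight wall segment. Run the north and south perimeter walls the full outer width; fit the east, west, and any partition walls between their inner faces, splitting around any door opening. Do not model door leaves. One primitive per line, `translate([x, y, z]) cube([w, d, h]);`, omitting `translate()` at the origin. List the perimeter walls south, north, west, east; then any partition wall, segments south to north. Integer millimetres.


cube([7000, 100, 2800]);
translate([0, 4900, 0]) cube([7000, 100, 2800]);
translate([0, 100, 0]) cube([100, 4800, 2800]);
translate([6900, 100, 0]) cube([100, 4800, 2800]);


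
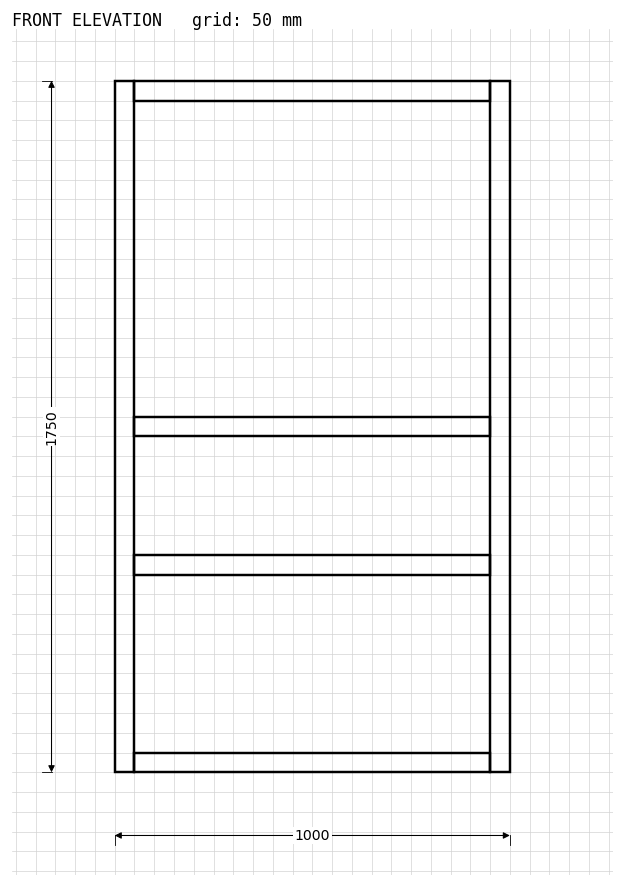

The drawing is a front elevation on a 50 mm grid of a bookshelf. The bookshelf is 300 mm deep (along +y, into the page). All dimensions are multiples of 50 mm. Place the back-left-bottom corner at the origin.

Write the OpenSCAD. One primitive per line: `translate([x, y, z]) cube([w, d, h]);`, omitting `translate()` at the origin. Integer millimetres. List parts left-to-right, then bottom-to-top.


cube([50, 300, 1750]);
translate([50, 0, 0]) cube([900, 300, 50]);
translate([50, 0, 500]) cube([900, 300, 50]);
translate([50, 0, 850]) cube([900, 300, 50]);
translate([50, 0, 1700]) cube([900, 300, 50]);
translate([950, 0, 0]) cube([50, 300, 1750]);
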